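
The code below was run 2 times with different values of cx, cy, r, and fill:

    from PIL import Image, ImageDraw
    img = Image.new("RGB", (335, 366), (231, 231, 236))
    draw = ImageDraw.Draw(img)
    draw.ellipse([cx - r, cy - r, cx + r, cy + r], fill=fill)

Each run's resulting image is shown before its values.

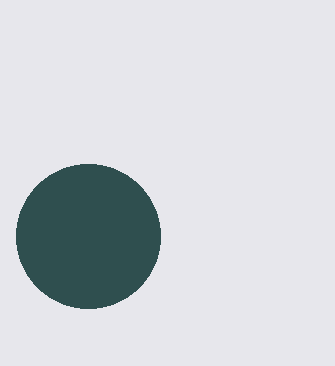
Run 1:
cx = 88, cy = 236, r = 72, fill = 'darkslategray'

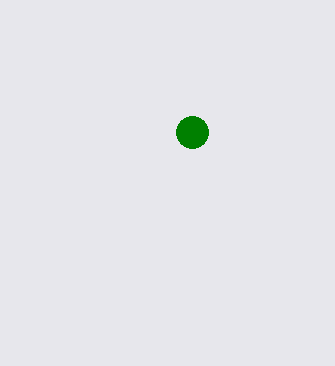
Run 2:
cx = 192
cy = 132
r = 16
fill = 'green'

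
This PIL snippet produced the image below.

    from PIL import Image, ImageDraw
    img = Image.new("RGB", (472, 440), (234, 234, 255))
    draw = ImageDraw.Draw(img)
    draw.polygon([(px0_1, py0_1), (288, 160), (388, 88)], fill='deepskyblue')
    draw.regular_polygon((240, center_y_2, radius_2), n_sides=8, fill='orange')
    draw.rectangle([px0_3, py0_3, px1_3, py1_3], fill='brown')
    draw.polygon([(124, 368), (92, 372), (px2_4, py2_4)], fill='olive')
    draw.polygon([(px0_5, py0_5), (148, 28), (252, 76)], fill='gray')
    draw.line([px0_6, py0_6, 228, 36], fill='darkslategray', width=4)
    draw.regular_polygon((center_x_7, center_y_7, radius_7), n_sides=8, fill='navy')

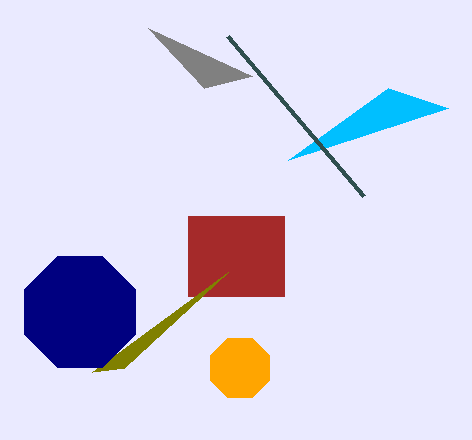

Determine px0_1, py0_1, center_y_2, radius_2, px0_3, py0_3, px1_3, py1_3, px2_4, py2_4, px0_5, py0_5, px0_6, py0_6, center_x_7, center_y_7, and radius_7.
px0_1 = 448; py0_1 = 108; center_y_2 = 368; radius_2 = 32; px0_3 = 188; py0_3 = 216; px1_3 = 284; py1_3 = 296; px2_4 = 228; py2_4 = 272; px0_5 = 204; py0_5 = 88; px0_6 = 364; py0_6 = 196; center_x_7 = 80; center_y_7 = 312; radius_7 = 60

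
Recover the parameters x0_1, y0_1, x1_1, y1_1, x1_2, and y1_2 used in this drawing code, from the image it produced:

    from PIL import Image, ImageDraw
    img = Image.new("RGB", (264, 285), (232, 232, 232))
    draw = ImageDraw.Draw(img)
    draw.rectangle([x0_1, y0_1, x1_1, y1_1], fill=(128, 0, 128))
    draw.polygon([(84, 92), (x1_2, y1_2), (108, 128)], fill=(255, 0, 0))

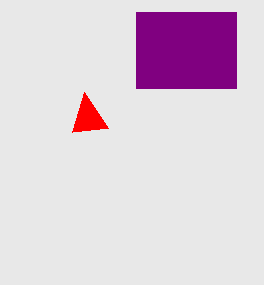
x0_1 = 136
y0_1 = 12
x1_1 = 236
y1_1 = 88
x1_2 = 72
y1_2 = 132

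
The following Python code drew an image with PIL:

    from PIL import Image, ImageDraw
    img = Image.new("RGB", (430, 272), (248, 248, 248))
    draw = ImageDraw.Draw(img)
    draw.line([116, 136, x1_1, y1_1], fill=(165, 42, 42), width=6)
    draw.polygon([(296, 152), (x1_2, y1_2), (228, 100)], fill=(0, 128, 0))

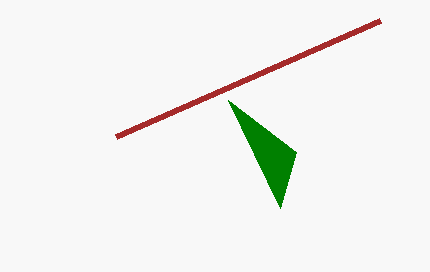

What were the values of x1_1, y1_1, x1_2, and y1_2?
x1_1 = 380; y1_1 = 20; x1_2 = 280; y1_2 = 208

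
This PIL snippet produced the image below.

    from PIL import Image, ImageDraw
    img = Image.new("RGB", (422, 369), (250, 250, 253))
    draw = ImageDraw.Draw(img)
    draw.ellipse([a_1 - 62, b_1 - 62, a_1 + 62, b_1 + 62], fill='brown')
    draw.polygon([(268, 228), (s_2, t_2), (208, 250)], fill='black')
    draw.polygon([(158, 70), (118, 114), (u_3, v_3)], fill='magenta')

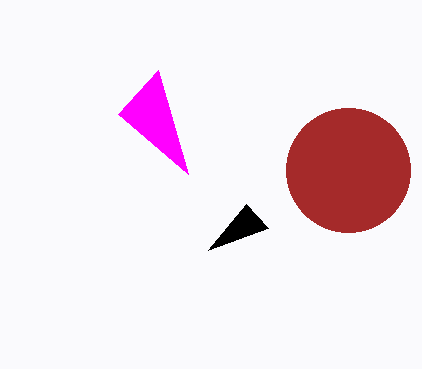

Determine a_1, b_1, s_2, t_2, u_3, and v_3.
a_1 = 348, b_1 = 170, s_2 = 246, t_2 = 204, u_3 = 188, v_3 = 174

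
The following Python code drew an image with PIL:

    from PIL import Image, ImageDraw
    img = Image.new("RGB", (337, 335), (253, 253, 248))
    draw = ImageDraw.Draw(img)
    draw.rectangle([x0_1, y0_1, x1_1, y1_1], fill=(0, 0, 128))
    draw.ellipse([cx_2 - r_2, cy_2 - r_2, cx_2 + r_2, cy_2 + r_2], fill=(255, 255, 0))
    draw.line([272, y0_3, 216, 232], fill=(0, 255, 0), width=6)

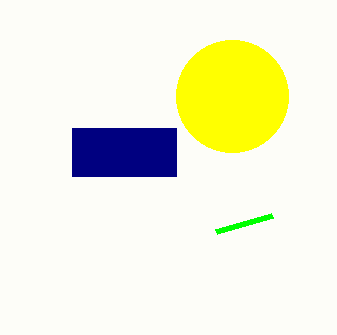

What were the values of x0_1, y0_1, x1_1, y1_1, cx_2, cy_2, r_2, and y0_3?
x0_1 = 72, y0_1 = 128, x1_1 = 176, y1_1 = 176, cx_2 = 232, cy_2 = 96, r_2 = 56, y0_3 = 216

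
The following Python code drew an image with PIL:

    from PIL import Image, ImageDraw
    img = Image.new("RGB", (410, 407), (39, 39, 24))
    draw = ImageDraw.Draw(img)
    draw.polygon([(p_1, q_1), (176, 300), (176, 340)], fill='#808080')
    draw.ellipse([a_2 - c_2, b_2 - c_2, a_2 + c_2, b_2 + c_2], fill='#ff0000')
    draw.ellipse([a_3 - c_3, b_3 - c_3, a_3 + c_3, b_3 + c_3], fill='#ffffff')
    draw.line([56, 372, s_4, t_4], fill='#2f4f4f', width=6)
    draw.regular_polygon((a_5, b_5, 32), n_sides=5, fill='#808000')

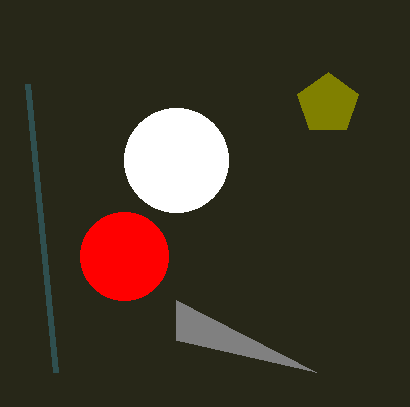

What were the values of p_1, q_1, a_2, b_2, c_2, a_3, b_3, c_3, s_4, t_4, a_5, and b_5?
p_1 = 316
q_1 = 372
a_2 = 124
b_2 = 256
c_2 = 44
a_3 = 176
b_3 = 160
c_3 = 52
s_4 = 28
t_4 = 84
a_5 = 328
b_5 = 104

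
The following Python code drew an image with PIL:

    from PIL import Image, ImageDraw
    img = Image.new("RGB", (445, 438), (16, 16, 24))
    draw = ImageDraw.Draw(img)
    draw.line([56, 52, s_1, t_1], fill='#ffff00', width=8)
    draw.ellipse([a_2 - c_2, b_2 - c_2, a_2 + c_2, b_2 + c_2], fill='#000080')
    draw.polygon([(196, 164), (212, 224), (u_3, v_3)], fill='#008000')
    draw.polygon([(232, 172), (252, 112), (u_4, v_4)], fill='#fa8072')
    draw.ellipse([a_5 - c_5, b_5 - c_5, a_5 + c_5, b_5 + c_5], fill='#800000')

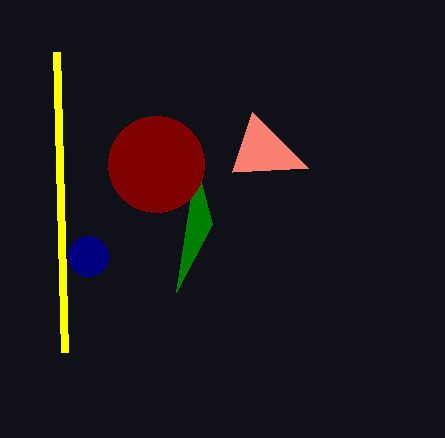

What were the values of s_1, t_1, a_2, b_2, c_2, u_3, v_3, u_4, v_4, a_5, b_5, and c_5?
s_1 = 64, t_1 = 352, a_2 = 88, b_2 = 256, c_2 = 20, u_3 = 176, v_3 = 292, u_4 = 308, v_4 = 168, a_5 = 156, b_5 = 164, c_5 = 48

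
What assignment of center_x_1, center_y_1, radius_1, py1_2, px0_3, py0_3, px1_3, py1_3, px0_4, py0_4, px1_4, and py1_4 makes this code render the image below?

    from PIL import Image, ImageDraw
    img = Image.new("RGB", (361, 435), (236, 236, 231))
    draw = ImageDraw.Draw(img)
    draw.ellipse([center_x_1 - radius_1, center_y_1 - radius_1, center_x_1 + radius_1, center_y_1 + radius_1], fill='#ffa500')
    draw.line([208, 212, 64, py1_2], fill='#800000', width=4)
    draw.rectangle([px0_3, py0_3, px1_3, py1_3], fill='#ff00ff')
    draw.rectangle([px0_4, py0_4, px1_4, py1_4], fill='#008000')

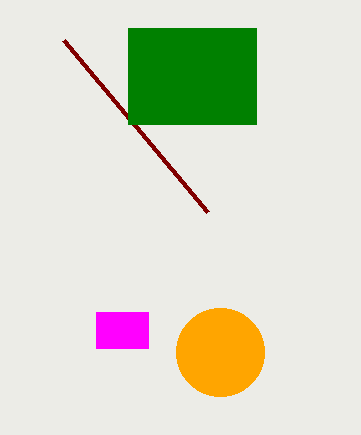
center_x_1 = 220
center_y_1 = 352
radius_1 = 44
py1_2 = 40
px0_3 = 96
py0_3 = 312
px1_3 = 148
py1_3 = 348
px0_4 = 128
py0_4 = 28
px1_4 = 256
py1_4 = 124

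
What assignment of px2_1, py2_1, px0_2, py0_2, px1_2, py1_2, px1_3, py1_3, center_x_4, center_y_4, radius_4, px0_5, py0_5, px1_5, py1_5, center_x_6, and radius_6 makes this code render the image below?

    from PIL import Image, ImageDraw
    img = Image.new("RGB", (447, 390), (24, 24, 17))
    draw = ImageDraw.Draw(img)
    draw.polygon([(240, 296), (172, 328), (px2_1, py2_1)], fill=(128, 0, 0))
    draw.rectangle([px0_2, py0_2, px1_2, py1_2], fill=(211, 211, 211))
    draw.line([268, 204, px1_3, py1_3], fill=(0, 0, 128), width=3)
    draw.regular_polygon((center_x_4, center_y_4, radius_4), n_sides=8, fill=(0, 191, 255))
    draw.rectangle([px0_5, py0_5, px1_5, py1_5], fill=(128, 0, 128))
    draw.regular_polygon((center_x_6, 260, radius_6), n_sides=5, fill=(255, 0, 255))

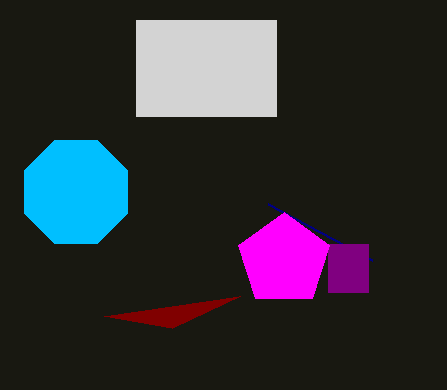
px2_1 = 104, py2_1 = 316, px0_2 = 136, py0_2 = 20, px1_2 = 276, py1_2 = 116, px1_3 = 372, py1_3 = 260, center_x_4 = 76, center_y_4 = 192, radius_4 = 56, px0_5 = 328, py0_5 = 244, px1_5 = 368, py1_5 = 292, center_x_6 = 284, radius_6 = 48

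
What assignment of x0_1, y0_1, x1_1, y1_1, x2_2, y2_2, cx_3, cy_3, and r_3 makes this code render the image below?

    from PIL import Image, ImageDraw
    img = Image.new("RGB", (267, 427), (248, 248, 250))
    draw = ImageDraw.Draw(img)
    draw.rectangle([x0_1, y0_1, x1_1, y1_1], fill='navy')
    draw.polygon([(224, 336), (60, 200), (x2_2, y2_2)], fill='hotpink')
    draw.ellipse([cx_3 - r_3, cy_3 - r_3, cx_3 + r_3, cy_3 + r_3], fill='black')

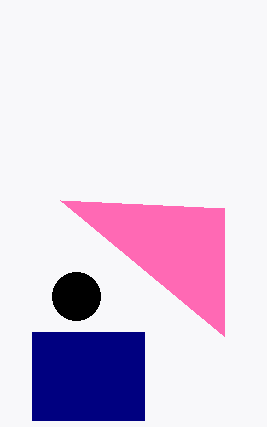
x0_1 = 32; y0_1 = 332; x1_1 = 144; y1_1 = 420; x2_2 = 224; y2_2 = 208; cx_3 = 76; cy_3 = 296; r_3 = 24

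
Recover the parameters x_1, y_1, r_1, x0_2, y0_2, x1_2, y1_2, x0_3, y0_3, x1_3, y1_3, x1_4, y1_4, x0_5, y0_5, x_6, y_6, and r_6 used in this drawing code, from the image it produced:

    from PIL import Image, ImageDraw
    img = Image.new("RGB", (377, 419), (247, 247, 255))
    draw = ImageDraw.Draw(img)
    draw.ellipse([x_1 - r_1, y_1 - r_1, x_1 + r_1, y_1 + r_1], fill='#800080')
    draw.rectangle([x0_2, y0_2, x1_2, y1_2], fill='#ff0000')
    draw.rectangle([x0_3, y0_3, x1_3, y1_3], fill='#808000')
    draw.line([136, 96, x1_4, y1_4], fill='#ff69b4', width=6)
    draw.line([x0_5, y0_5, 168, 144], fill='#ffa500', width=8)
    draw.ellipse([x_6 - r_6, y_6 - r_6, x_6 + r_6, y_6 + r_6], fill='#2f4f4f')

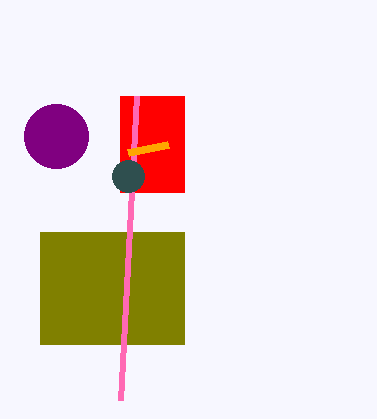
x_1 = 56, y_1 = 136, r_1 = 32, x0_2 = 120, y0_2 = 96, x1_2 = 184, y1_2 = 192, x0_3 = 40, y0_3 = 232, x1_3 = 184, y1_3 = 344, x1_4 = 120, y1_4 = 400, x0_5 = 128, y0_5 = 152, x_6 = 128, y_6 = 176, r_6 = 16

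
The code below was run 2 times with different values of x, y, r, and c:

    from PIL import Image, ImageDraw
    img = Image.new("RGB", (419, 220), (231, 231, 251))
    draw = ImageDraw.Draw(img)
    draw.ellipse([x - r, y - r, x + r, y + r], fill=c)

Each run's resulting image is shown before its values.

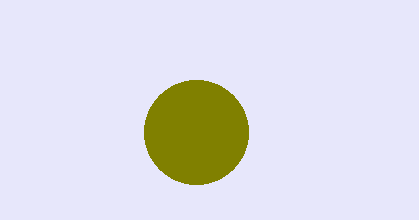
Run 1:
x = 196; y = 132; r = 52; c = 'olive'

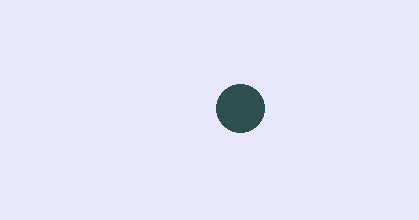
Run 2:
x = 240
y = 108
r = 24
c = 'darkslategray'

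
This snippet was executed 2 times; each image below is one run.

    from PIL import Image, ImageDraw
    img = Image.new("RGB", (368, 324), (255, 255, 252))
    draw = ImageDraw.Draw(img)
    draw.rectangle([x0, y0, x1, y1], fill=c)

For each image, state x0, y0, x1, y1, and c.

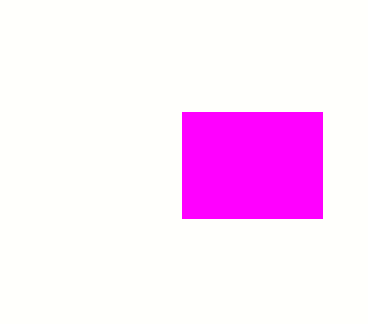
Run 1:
x0 = 182, y0 = 112, x1 = 322, y1 = 218, c = 'magenta'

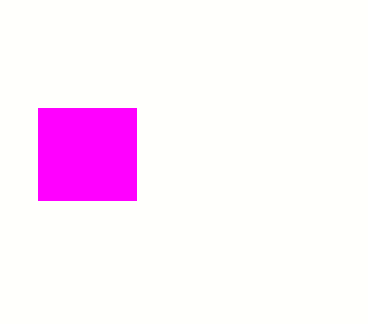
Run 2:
x0 = 38
y0 = 108
x1 = 136
y1 = 200
c = 'magenta'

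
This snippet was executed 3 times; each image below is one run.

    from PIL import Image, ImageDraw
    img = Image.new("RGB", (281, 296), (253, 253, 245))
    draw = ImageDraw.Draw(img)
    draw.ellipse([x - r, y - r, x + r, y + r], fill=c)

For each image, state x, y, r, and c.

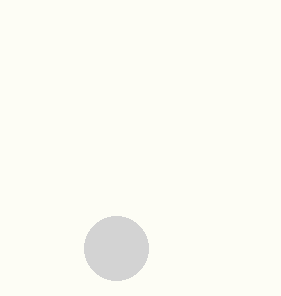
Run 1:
x = 116; y = 248; r = 32; c = 'lightgray'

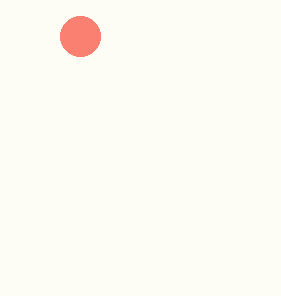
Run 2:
x = 80; y = 36; r = 20; c = 'salmon'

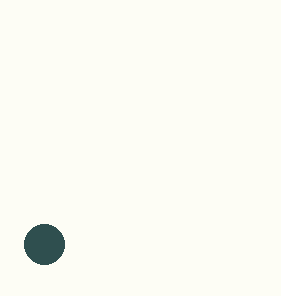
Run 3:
x = 44
y = 244
r = 20
c = 'darkslategray'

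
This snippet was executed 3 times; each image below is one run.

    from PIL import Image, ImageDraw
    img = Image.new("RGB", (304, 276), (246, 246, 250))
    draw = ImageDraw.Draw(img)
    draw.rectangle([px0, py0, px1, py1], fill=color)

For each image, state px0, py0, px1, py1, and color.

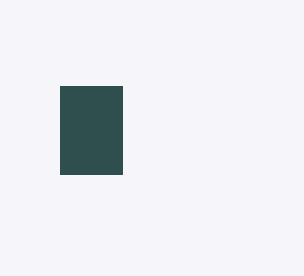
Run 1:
px0 = 60
py0 = 86
px1 = 122
py1 = 174
color = 'darkslategray'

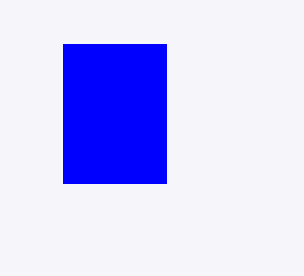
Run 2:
px0 = 63
py0 = 44
px1 = 166
py1 = 183
color = 'blue'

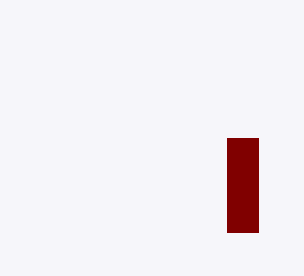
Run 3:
px0 = 227; py0 = 138; px1 = 258; py1 = 232; color = 'maroon'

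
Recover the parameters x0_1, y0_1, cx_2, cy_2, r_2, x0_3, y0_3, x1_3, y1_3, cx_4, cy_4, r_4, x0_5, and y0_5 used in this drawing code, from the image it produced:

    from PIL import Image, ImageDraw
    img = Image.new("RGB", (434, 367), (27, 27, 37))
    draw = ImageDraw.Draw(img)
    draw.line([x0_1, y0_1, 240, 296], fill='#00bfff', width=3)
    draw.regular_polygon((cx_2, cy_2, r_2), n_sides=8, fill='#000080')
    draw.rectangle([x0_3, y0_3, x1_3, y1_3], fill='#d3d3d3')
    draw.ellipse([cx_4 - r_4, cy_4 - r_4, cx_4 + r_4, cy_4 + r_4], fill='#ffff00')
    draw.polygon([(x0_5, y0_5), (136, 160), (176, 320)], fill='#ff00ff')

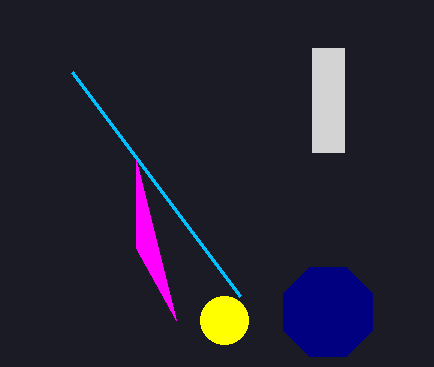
x0_1 = 72, y0_1 = 72, cx_2 = 328, cy_2 = 312, r_2 = 48, x0_3 = 312, y0_3 = 48, x1_3 = 344, y1_3 = 152, cx_4 = 224, cy_4 = 320, r_4 = 24, x0_5 = 136, y0_5 = 248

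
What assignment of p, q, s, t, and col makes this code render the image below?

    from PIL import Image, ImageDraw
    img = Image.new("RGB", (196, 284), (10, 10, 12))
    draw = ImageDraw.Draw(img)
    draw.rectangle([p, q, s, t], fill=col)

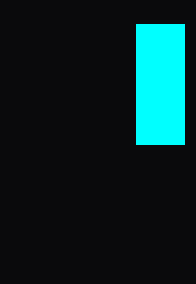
p = 136; q = 24; s = 184; t = 144; col = 'cyan'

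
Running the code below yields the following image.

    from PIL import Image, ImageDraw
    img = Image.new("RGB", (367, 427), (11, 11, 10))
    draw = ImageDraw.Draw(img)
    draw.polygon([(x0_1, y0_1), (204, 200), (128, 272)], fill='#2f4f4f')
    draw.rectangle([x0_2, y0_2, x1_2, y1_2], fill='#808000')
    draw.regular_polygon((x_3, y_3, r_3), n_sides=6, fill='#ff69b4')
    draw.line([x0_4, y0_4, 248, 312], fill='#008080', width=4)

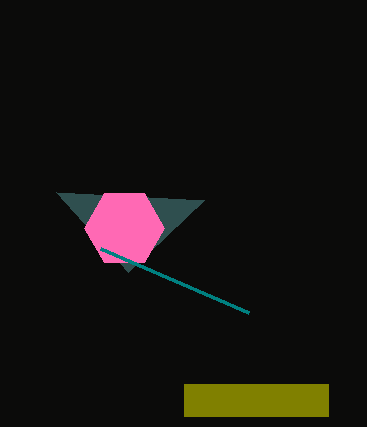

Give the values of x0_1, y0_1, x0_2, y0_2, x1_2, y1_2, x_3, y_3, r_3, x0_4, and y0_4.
x0_1 = 56; y0_1 = 192; x0_2 = 184; y0_2 = 384; x1_2 = 328; y1_2 = 416; x_3 = 124; y_3 = 228; r_3 = 40; x0_4 = 100; y0_4 = 248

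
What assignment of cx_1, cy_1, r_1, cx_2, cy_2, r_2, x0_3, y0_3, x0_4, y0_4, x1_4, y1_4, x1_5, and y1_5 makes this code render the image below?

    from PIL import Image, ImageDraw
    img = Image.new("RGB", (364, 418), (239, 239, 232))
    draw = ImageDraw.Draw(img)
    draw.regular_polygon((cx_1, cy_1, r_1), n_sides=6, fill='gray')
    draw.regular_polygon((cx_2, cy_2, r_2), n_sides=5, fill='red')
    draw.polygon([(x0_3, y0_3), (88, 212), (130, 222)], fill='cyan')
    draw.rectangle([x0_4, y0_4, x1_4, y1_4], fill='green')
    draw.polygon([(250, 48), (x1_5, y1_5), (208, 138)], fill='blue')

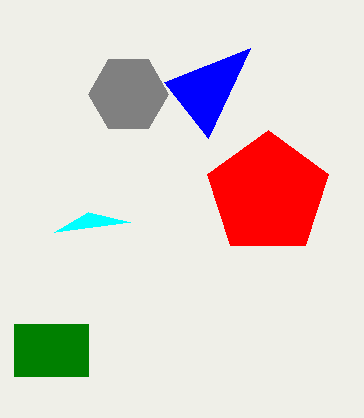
cx_1 = 128; cy_1 = 94; r_1 = 40; cx_2 = 268; cy_2 = 194; r_2 = 64; x0_3 = 54; y0_3 = 232; x0_4 = 14; y0_4 = 324; x1_4 = 88; y1_4 = 376; x1_5 = 164; y1_5 = 82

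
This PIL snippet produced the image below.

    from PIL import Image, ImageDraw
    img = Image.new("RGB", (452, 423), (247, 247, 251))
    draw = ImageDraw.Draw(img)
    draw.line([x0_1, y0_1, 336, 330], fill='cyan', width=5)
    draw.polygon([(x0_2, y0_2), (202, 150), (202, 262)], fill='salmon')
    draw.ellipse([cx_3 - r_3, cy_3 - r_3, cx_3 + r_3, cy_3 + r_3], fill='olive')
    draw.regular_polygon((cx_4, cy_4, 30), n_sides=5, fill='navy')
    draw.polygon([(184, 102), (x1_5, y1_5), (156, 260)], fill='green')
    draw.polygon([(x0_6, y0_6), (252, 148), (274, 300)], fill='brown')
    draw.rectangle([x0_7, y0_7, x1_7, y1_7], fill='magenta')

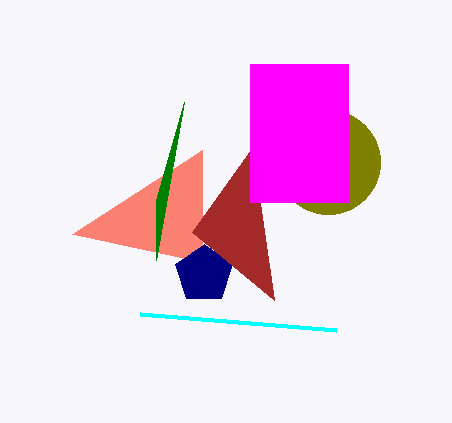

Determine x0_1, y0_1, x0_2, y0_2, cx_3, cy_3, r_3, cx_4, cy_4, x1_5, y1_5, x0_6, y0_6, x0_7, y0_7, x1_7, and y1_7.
x0_1 = 140; y0_1 = 314; x0_2 = 72; y0_2 = 234; cx_3 = 328; cy_3 = 162; r_3 = 52; cx_4 = 204; cy_4 = 274; x1_5 = 156; y1_5 = 200; x0_6 = 192; y0_6 = 232; x0_7 = 250; y0_7 = 64; x1_7 = 348; y1_7 = 202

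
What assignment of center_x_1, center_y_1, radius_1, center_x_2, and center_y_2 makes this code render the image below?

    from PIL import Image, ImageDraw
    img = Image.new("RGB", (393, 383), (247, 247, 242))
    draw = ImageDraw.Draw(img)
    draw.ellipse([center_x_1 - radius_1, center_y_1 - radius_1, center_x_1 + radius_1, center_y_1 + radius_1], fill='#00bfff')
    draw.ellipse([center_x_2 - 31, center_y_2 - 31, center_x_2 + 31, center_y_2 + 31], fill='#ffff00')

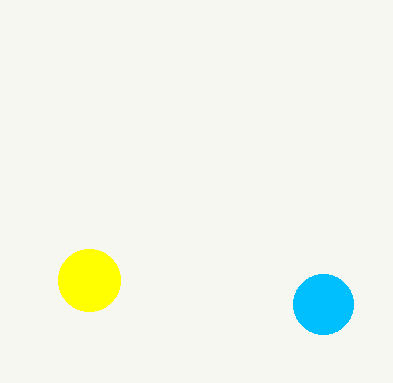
center_x_1 = 323
center_y_1 = 304
radius_1 = 30
center_x_2 = 89
center_y_2 = 280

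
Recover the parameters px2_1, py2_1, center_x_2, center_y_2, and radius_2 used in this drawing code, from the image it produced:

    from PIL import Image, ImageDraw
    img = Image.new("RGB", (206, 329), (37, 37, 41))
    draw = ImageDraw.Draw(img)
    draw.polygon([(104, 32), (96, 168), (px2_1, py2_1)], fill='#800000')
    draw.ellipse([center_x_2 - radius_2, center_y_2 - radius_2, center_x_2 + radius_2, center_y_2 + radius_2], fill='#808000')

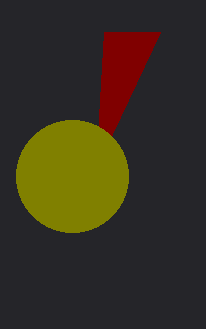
px2_1 = 160; py2_1 = 32; center_x_2 = 72; center_y_2 = 176; radius_2 = 56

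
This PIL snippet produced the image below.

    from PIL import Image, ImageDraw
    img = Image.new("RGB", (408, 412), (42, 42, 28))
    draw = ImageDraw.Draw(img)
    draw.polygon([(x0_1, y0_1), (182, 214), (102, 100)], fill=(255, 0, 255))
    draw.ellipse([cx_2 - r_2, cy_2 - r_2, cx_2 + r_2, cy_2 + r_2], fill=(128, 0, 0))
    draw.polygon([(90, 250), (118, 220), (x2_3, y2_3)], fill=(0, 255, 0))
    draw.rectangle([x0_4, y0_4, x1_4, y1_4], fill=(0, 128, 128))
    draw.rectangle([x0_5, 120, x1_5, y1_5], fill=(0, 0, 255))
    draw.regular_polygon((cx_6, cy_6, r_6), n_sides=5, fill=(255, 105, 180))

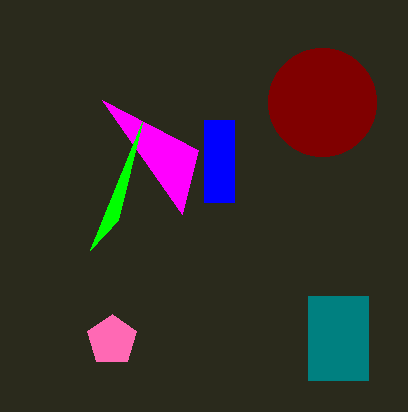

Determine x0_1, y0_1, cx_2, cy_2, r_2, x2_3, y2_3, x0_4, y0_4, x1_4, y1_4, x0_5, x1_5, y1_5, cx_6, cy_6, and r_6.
x0_1 = 198
y0_1 = 150
cx_2 = 322
cy_2 = 102
r_2 = 54
x2_3 = 142
y2_3 = 122
x0_4 = 308
y0_4 = 296
x1_4 = 368
y1_4 = 380
x0_5 = 204
x1_5 = 234
y1_5 = 202
cx_6 = 112
cy_6 = 340
r_6 = 26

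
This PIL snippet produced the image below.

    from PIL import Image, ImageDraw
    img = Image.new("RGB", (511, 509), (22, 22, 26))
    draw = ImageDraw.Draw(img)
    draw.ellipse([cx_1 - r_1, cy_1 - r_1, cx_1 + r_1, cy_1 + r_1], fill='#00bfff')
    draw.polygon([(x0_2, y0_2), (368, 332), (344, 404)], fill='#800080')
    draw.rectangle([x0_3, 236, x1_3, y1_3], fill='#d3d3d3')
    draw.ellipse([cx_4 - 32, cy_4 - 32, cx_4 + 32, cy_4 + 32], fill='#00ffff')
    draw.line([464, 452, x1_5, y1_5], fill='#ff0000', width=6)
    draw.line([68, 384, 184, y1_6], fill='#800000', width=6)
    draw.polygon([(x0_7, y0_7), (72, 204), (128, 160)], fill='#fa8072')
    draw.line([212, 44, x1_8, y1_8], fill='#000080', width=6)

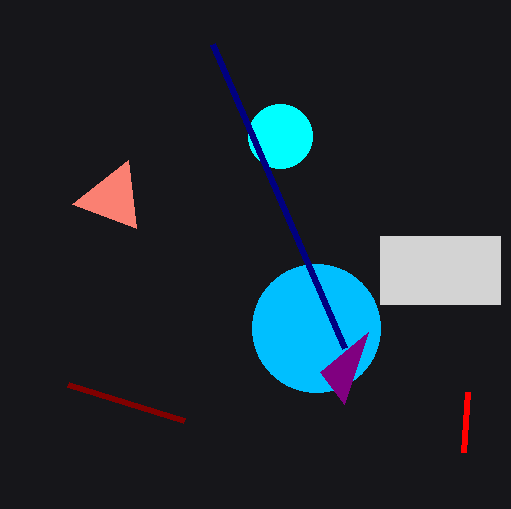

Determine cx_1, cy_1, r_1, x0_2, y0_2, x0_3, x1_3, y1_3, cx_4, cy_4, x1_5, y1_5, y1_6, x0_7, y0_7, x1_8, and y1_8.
cx_1 = 316, cy_1 = 328, r_1 = 64, x0_2 = 320, y0_2 = 372, x0_3 = 380, x1_3 = 500, y1_3 = 304, cx_4 = 280, cy_4 = 136, x1_5 = 468, y1_5 = 392, y1_6 = 420, x0_7 = 136, y0_7 = 228, x1_8 = 344, y1_8 = 348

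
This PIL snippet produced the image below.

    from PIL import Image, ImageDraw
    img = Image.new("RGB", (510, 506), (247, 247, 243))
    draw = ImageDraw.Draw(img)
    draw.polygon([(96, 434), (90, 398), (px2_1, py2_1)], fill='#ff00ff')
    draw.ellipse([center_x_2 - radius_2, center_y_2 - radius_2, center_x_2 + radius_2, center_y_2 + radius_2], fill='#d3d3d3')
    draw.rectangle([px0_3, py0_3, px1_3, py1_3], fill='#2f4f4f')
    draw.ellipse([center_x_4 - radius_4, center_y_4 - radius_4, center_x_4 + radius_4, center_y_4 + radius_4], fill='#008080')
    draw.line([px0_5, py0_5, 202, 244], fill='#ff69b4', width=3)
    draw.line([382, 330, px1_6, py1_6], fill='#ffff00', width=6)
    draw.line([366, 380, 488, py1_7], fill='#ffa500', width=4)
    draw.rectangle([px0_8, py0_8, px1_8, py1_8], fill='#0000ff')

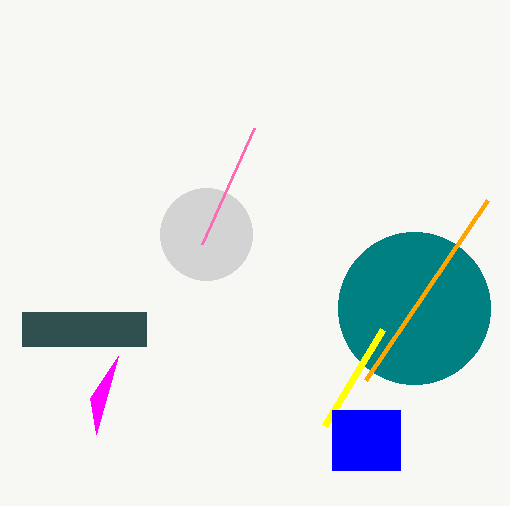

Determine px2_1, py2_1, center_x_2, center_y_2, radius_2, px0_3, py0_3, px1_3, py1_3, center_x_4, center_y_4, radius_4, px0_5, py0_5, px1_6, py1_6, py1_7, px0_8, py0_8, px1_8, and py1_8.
px2_1 = 118, py2_1 = 356, center_x_2 = 206, center_y_2 = 234, radius_2 = 46, px0_3 = 22, py0_3 = 312, px1_3 = 146, py1_3 = 346, center_x_4 = 414, center_y_4 = 308, radius_4 = 76, px0_5 = 254, py0_5 = 128, px1_6 = 324, py1_6 = 426, py1_7 = 200, px0_8 = 332, py0_8 = 410, px1_8 = 400, py1_8 = 470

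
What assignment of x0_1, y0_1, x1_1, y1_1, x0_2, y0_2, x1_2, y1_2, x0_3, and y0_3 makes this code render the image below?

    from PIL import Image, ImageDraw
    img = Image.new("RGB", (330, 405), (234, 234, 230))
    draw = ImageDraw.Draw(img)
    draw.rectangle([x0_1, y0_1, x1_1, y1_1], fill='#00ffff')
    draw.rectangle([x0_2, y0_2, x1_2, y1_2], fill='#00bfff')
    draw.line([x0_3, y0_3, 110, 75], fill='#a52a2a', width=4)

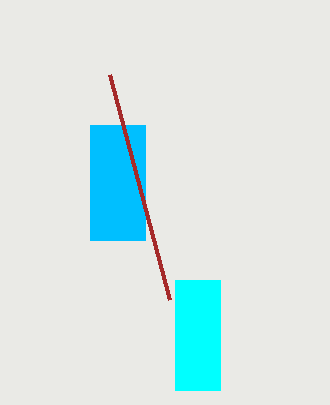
x0_1 = 175; y0_1 = 280; x1_1 = 220; y1_1 = 390; x0_2 = 90; y0_2 = 125; x1_2 = 145; y1_2 = 240; x0_3 = 170; y0_3 = 300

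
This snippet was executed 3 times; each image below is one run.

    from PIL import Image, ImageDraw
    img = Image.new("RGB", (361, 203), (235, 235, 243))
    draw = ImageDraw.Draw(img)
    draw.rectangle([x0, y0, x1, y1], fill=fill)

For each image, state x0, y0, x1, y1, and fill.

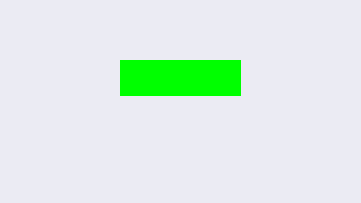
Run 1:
x0 = 120, y0 = 60, x1 = 240, y1 = 95, fill = 'lime'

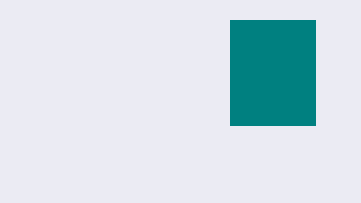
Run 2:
x0 = 230; y0 = 20; x1 = 315; y1 = 125; fill = 'teal'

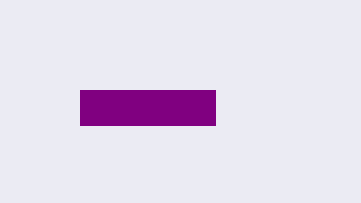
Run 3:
x0 = 80; y0 = 90; x1 = 215; y1 = 125; fill = 'purple'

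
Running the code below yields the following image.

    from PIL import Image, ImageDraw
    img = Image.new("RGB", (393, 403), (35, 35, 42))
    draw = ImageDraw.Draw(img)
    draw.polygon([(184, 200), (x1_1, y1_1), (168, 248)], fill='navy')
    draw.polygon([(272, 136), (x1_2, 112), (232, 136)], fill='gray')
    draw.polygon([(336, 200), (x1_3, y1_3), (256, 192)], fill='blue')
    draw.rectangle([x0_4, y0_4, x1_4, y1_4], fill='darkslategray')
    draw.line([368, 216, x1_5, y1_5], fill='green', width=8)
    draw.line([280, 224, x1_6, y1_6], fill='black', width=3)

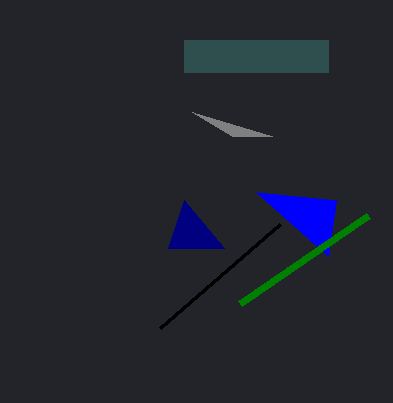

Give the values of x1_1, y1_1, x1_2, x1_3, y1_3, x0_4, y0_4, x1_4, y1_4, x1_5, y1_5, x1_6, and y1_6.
x1_1 = 224, y1_1 = 248, x1_2 = 192, x1_3 = 328, y1_3 = 256, x0_4 = 184, y0_4 = 40, x1_4 = 328, y1_4 = 72, x1_5 = 240, y1_5 = 304, x1_6 = 160, y1_6 = 328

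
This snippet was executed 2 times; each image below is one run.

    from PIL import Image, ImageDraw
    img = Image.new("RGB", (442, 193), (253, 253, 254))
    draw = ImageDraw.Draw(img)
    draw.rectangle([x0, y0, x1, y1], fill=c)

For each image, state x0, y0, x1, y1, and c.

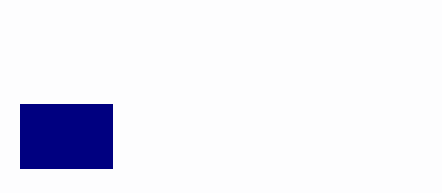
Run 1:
x0 = 20; y0 = 104; x1 = 112; y1 = 168; c = 'navy'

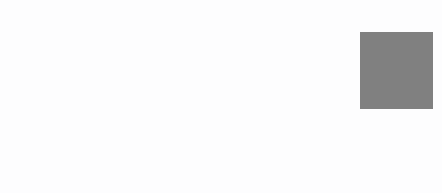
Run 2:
x0 = 360, y0 = 32, x1 = 432, y1 = 108, c = 'gray'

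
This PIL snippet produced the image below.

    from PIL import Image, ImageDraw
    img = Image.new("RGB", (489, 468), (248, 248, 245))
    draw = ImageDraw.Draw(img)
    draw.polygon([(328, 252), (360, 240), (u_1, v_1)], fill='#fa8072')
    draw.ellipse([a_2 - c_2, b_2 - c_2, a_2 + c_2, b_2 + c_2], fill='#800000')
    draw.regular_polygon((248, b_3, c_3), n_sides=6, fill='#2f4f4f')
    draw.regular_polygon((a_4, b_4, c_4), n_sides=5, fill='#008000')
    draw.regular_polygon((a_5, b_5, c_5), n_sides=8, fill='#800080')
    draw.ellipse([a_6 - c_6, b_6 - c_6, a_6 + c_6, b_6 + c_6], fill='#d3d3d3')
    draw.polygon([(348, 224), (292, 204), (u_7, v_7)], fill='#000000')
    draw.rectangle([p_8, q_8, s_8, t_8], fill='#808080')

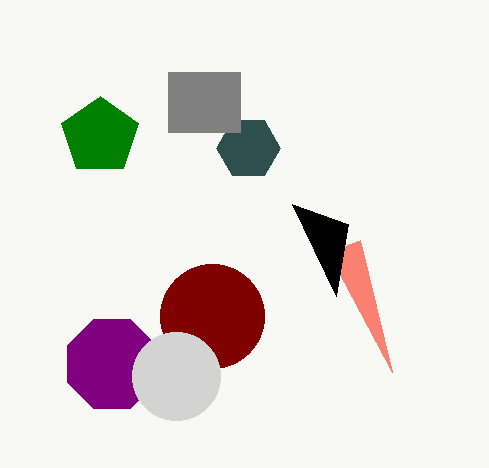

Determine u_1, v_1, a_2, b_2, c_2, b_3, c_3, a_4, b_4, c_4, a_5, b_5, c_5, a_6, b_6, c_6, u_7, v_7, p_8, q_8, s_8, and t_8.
u_1 = 392, v_1 = 372, a_2 = 212, b_2 = 316, c_2 = 52, b_3 = 148, c_3 = 32, a_4 = 100, b_4 = 136, c_4 = 40, a_5 = 112, b_5 = 364, c_5 = 48, a_6 = 176, b_6 = 376, c_6 = 44, u_7 = 336, v_7 = 296, p_8 = 168, q_8 = 72, s_8 = 240, t_8 = 132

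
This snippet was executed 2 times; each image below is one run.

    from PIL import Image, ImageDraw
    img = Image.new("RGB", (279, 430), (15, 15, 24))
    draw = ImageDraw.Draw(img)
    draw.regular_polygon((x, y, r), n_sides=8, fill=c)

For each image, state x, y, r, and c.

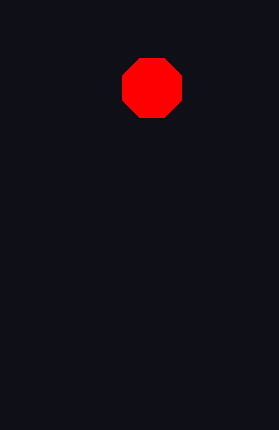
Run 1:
x = 152, y = 88, r = 32, c = 'red'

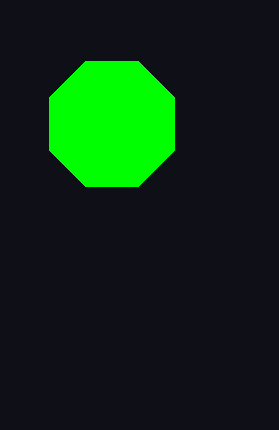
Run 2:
x = 112, y = 124, r = 68, c = 'lime'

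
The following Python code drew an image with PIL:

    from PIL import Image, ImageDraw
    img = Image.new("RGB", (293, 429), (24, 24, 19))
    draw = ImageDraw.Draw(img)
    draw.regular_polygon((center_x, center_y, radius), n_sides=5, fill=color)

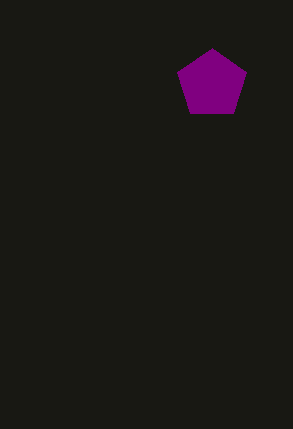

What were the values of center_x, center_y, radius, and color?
center_x = 212
center_y = 84
radius = 36
color = 'purple'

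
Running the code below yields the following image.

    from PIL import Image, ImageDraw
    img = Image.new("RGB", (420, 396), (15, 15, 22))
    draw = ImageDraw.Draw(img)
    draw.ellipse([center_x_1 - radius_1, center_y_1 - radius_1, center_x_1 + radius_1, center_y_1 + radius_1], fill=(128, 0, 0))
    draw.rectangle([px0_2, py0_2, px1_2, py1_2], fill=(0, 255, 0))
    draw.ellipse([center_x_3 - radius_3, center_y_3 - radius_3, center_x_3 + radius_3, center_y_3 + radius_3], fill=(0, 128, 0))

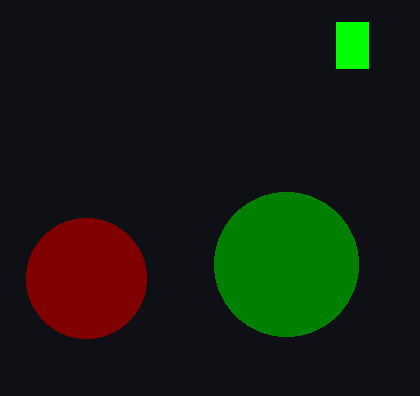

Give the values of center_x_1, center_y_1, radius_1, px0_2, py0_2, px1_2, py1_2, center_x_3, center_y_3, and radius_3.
center_x_1 = 86, center_y_1 = 278, radius_1 = 60, px0_2 = 336, py0_2 = 22, px1_2 = 368, py1_2 = 68, center_x_3 = 286, center_y_3 = 264, radius_3 = 72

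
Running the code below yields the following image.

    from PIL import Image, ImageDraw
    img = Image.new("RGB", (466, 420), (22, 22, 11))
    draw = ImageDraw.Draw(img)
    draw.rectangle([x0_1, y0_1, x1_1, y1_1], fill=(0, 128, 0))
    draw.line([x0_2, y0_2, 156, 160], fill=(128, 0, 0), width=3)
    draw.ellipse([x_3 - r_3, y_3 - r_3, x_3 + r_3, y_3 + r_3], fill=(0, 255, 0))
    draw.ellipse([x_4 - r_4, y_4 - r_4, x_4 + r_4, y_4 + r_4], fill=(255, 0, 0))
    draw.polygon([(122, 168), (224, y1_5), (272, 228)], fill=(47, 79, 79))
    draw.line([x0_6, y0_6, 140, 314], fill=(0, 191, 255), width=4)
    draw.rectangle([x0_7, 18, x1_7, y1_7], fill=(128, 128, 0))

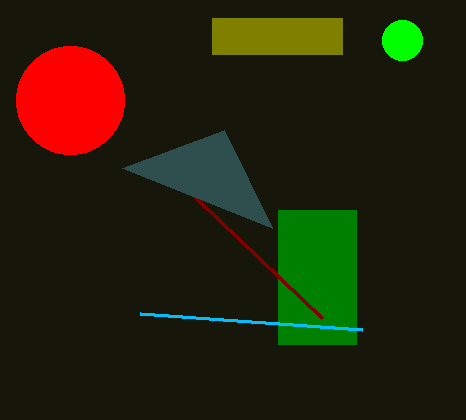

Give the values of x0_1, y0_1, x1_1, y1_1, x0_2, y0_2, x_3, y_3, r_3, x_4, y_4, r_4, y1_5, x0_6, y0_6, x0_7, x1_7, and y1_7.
x0_1 = 278
y0_1 = 210
x1_1 = 356
y1_1 = 344
x0_2 = 322
y0_2 = 318
x_3 = 402
y_3 = 40
r_3 = 20
x_4 = 70
y_4 = 100
r_4 = 54
y1_5 = 130
x0_6 = 362
y0_6 = 330
x0_7 = 212
x1_7 = 342
y1_7 = 54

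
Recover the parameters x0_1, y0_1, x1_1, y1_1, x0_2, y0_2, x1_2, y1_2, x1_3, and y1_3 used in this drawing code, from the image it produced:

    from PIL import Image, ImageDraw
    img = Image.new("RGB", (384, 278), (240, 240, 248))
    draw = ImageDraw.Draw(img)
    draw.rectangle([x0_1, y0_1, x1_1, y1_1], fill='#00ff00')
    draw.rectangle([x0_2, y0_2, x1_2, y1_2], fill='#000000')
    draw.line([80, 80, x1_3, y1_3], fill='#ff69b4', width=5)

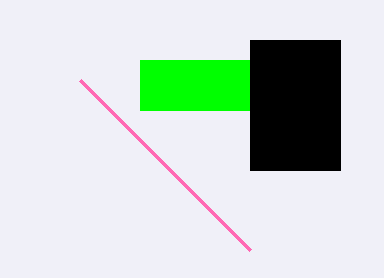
x0_1 = 140; y0_1 = 60; x1_1 = 250; y1_1 = 110; x0_2 = 250; y0_2 = 40; x1_2 = 340; y1_2 = 170; x1_3 = 250; y1_3 = 250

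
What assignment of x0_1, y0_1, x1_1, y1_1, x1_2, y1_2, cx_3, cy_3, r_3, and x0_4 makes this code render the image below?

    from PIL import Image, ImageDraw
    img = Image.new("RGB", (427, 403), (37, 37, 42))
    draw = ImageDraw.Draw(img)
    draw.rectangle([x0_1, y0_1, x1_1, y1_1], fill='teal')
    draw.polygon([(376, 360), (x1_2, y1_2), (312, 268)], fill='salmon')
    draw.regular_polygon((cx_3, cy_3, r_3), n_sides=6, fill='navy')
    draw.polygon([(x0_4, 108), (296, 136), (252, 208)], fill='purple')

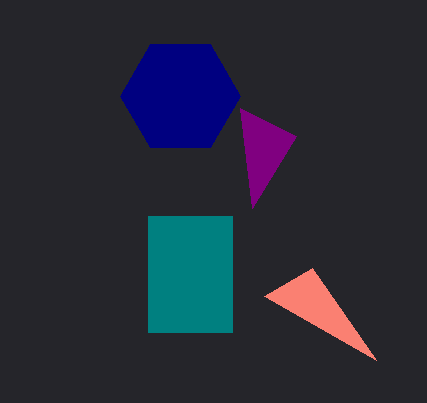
x0_1 = 148, y0_1 = 216, x1_1 = 232, y1_1 = 332, x1_2 = 264, y1_2 = 296, cx_3 = 180, cy_3 = 96, r_3 = 60, x0_4 = 240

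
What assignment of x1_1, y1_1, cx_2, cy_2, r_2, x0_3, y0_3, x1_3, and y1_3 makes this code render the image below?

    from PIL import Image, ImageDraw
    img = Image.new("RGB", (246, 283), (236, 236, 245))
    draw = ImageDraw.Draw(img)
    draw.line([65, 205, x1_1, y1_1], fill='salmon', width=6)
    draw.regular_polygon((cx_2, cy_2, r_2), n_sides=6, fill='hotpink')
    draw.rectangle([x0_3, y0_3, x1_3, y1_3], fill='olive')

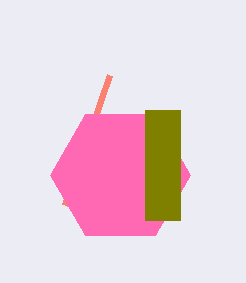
x1_1 = 110
y1_1 = 75
cx_2 = 120
cy_2 = 175
r_2 = 70
x0_3 = 145
y0_3 = 110
x1_3 = 180
y1_3 = 220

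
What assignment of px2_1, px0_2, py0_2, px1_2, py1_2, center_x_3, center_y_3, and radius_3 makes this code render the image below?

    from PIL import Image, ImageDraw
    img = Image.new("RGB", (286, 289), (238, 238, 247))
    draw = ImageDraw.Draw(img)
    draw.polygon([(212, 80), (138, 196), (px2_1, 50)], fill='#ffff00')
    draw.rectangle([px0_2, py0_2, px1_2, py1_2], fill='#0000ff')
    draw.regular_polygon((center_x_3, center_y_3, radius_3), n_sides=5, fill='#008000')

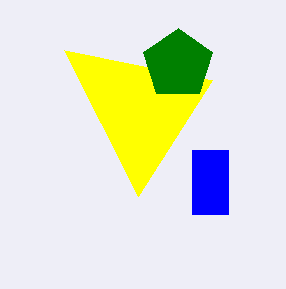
px2_1 = 64; px0_2 = 192; py0_2 = 150; px1_2 = 228; py1_2 = 214; center_x_3 = 178; center_y_3 = 64; radius_3 = 36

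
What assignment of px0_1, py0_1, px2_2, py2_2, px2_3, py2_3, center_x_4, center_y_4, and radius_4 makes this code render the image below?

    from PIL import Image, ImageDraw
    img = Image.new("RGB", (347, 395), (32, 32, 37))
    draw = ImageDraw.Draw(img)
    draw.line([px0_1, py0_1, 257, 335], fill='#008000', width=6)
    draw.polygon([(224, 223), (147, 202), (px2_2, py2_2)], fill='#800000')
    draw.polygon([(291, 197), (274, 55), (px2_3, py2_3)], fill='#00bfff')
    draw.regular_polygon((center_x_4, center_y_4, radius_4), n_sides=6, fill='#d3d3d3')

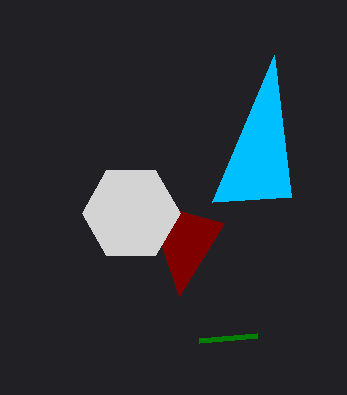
px0_1 = 199
py0_1 = 340
px2_2 = 179
py2_2 = 296
px2_3 = 212
py2_3 = 202
center_x_4 = 131
center_y_4 = 213
radius_4 = 49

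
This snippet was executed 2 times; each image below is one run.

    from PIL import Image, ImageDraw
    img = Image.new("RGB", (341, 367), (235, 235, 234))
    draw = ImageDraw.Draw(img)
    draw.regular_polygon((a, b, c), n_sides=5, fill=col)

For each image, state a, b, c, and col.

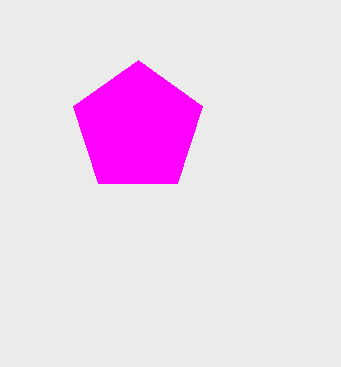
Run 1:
a = 138
b = 128
c = 68
col = 'magenta'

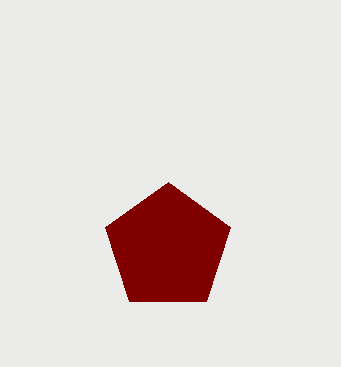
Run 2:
a = 168
b = 248
c = 66
col = 'maroon'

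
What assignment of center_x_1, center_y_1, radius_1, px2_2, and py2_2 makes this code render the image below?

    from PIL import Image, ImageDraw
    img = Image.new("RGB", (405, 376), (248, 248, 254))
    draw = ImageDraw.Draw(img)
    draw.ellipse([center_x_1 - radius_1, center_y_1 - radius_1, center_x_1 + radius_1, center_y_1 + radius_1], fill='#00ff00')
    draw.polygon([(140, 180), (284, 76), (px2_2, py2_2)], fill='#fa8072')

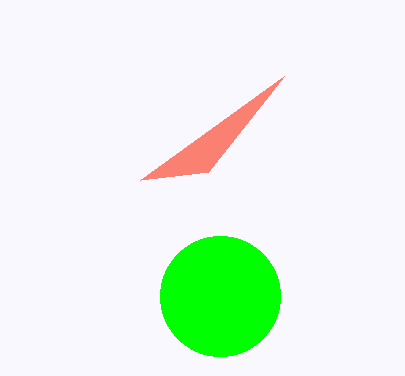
center_x_1 = 220; center_y_1 = 296; radius_1 = 60; px2_2 = 208; py2_2 = 172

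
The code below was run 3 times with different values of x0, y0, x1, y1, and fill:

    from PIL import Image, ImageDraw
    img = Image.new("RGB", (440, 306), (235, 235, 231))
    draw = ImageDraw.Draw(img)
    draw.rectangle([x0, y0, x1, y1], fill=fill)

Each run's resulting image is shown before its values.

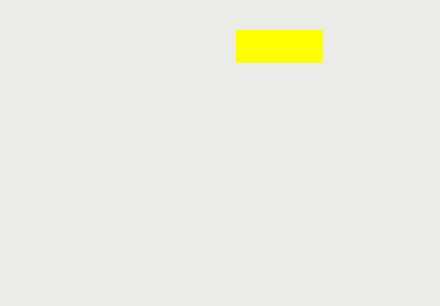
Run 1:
x0 = 236; y0 = 30; x1 = 322; y1 = 62; fill = 'yellow'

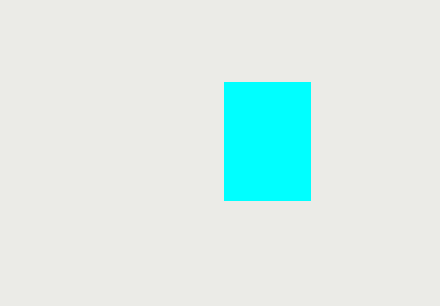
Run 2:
x0 = 224
y0 = 82
x1 = 310
y1 = 200
fill = 'cyan'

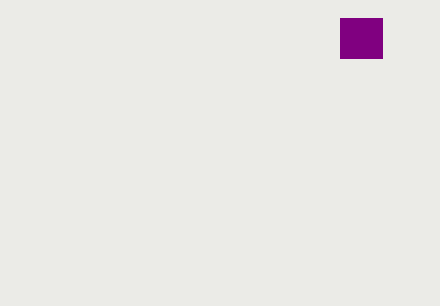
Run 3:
x0 = 340
y0 = 18
x1 = 382
y1 = 58
fill = 'purple'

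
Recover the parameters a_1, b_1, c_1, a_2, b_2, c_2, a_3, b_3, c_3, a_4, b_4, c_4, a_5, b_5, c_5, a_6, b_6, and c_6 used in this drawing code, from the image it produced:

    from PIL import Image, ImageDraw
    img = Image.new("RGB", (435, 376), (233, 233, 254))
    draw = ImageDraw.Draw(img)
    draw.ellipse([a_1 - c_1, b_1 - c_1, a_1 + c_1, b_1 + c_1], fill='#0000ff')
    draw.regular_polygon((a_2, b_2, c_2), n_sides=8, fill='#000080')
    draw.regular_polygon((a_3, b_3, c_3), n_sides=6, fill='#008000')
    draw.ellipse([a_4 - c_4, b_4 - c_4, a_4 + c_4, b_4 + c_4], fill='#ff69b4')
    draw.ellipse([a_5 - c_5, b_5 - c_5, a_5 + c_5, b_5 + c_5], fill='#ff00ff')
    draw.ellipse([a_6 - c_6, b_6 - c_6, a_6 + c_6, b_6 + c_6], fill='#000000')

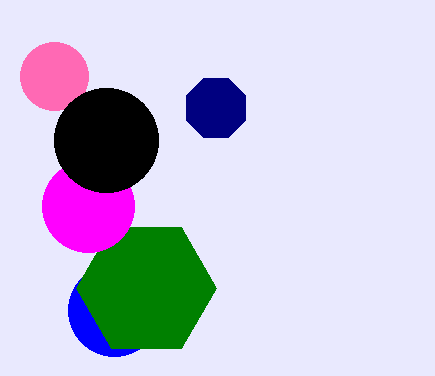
a_1 = 114, b_1 = 310, c_1 = 46, a_2 = 216, b_2 = 108, c_2 = 32, a_3 = 146, b_3 = 288, c_3 = 70, a_4 = 54, b_4 = 76, c_4 = 34, a_5 = 88, b_5 = 206, c_5 = 46, a_6 = 106, b_6 = 140, c_6 = 52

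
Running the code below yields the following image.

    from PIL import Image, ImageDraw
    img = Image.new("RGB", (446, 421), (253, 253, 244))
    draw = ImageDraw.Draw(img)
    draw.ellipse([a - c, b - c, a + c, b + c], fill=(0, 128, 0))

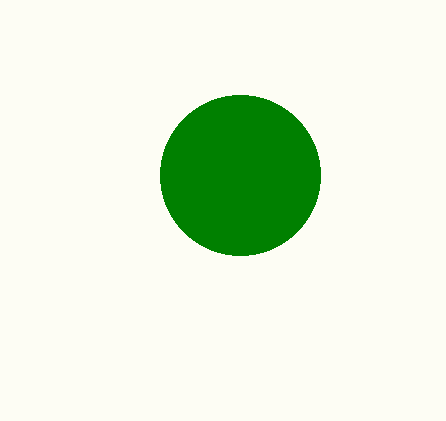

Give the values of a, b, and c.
a = 240, b = 175, c = 80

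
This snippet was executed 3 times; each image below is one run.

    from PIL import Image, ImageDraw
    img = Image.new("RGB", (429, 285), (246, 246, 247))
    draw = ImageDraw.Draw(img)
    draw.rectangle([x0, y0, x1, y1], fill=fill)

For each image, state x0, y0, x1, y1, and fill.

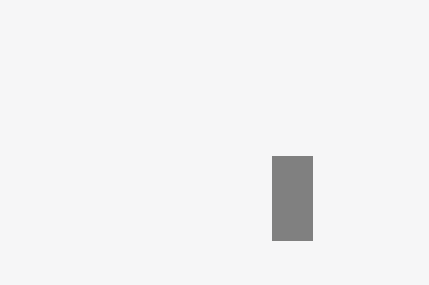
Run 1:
x0 = 272, y0 = 156, x1 = 312, y1 = 240, fill = 'gray'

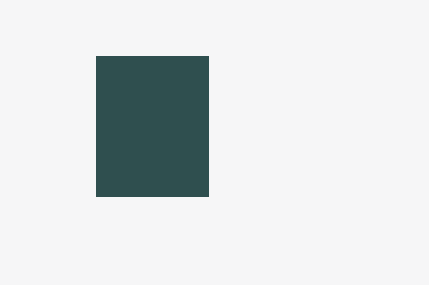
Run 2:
x0 = 96, y0 = 56, x1 = 208, y1 = 196, fill = 'darkslategray'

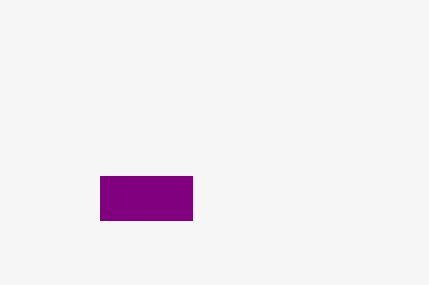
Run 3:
x0 = 100; y0 = 176; x1 = 192; y1 = 220; fill = 'purple'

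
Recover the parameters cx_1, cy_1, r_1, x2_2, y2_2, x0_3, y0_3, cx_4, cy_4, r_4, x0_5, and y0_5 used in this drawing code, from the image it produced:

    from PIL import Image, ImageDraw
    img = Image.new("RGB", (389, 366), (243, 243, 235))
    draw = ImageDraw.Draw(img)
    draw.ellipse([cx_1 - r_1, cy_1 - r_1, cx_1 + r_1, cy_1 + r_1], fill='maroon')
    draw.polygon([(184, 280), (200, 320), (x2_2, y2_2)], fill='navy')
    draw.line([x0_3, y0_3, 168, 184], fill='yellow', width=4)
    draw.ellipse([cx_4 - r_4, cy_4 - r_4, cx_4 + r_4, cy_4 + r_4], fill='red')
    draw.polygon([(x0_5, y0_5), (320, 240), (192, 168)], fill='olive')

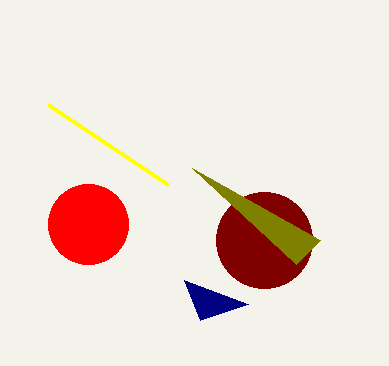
cx_1 = 264; cy_1 = 240; r_1 = 48; x2_2 = 248; y2_2 = 304; x0_3 = 48; y0_3 = 104; cx_4 = 88; cy_4 = 224; r_4 = 40; x0_5 = 296; y0_5 = 264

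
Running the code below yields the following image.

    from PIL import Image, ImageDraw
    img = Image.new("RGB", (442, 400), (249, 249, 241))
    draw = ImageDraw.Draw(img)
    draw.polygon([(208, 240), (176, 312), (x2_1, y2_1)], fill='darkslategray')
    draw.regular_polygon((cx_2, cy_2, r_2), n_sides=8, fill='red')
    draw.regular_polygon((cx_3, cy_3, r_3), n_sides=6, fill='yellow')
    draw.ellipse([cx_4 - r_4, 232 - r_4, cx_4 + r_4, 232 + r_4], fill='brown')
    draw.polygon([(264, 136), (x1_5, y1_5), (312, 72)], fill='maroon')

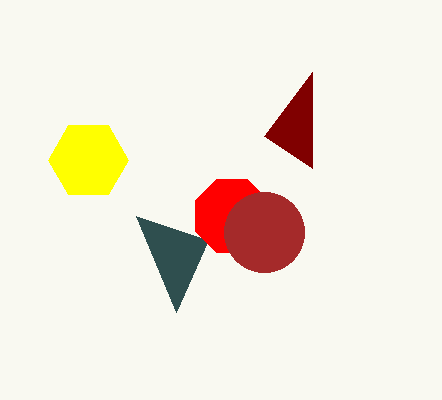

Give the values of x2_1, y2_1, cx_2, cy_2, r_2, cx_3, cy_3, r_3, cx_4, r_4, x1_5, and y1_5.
x2_1 = 136
y2_1 = 216
cx_2 = 232
cy_2 = 216
r_2 = 40
cx_3 = 88
cy_3 = 160
r_3 = 40
cx_4 = 264
r_4 = 40
x1_5 = 312
y1_5 = 168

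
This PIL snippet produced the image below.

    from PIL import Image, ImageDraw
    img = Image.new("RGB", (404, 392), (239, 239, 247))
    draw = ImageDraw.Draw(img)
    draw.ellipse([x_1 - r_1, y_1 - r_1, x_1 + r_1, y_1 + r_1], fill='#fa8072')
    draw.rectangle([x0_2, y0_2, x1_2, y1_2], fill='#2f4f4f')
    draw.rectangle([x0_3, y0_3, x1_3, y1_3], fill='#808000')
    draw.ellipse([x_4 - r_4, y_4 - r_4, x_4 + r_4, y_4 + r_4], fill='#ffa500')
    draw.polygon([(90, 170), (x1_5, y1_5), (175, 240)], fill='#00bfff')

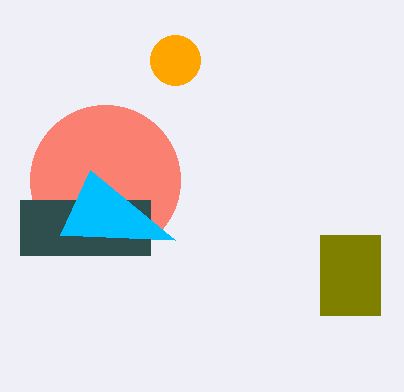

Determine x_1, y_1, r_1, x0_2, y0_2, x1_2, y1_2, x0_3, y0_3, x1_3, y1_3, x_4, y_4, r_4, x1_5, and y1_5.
x_1 = 105, y_1 = 180, r_1 = 75, x0_2 = 20, y0_2 = 200, x1_2 = 150, y1_2 = 255, x0_3 = 320, y0_3 = 235, x1_3 = 380, y1_3 = 315, x_4 = 175, y_4 = 60, r_4 = 25, x1_5 = 60, y1_5 = 235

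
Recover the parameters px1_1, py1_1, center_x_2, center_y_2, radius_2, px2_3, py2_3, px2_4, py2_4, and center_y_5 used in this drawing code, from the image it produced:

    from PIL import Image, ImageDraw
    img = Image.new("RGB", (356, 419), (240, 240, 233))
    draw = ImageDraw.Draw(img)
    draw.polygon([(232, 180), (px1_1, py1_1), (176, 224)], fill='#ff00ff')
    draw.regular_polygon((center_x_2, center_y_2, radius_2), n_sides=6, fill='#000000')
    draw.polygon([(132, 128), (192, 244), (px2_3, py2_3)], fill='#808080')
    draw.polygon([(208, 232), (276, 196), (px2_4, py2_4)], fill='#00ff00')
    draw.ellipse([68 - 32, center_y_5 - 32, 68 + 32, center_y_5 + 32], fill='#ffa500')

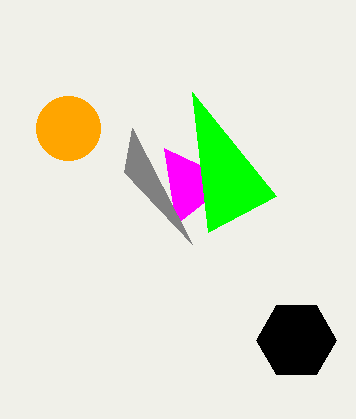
px1_1 = 164, py1_1 = 148, center_x_2 = 296, center_y_2 = 340, radius_2 = 40, px2_3 = 124, py2_3 = 172, px2_4 = 192, py2_4 = 92, center_y_5 = 128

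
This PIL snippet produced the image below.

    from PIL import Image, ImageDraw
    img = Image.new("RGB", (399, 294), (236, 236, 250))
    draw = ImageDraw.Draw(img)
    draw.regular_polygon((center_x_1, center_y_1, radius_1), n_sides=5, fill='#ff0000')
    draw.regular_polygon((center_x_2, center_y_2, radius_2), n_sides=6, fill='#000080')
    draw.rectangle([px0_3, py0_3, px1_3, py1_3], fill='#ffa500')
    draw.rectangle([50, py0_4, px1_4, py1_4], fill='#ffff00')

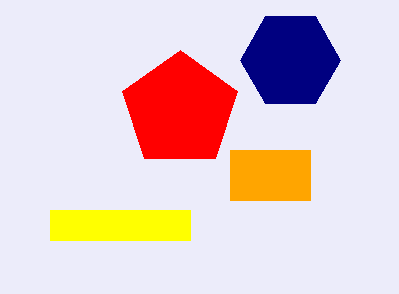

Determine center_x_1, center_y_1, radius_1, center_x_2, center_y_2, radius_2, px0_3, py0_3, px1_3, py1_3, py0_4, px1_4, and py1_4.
center_x_1 = 180
center_y_1 = 110
radius_1 = 60
center_x_2 = 290
center_y_2 = 60
radius_2 = 50
px0_3 = 230
py0_3 = 150
px1_3 = 310
py1_3 = 200
py0_4 = 210
px1_4 = 190
py1_4 = 240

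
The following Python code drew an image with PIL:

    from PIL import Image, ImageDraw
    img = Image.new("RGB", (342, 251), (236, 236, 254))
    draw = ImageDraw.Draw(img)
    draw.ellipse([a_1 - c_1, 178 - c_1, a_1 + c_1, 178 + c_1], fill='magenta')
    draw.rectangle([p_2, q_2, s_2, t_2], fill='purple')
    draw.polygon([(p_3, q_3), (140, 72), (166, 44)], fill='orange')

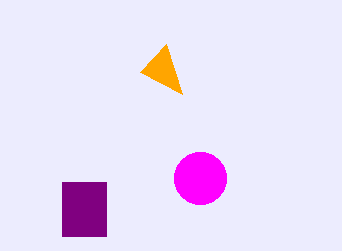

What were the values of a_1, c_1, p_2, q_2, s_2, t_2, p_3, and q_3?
a_1 = 200; c_1 = 26; p_2 = 62; q_2 = 182; s_2 = 106; t_2 = 236; p_3 = 182; q_3 = 94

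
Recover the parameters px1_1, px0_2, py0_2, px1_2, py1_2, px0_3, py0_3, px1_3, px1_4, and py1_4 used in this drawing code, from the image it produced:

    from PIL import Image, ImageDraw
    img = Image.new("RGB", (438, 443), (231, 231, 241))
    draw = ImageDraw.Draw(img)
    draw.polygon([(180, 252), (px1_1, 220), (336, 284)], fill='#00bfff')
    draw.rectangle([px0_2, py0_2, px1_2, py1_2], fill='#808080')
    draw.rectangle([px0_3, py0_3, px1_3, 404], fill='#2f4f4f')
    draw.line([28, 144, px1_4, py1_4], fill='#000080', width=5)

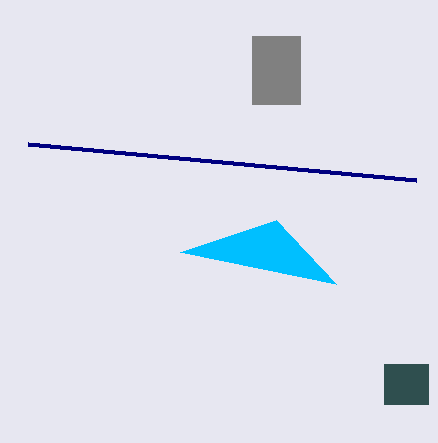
px1_1 = 276; px0_2 = 252; py0_2 = 36; px1_2 = 300; py1_2 = 104; px0_3 = 384; py0_3 = 364; px1_3 = 428; px1_4 = 416; py1_4 = 180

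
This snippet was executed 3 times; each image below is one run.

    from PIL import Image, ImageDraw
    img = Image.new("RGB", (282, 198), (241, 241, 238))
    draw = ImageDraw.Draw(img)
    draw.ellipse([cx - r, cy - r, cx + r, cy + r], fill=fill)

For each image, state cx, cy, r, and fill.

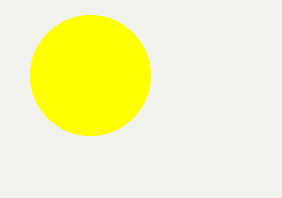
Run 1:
cx = 90; cy = 75; r = 60; fill = 'yellow'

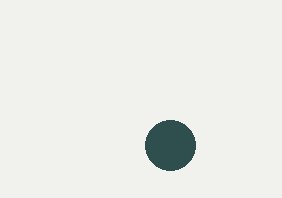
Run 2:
cx = 170
cy = 145
r = 25
fill = 'darkslategray'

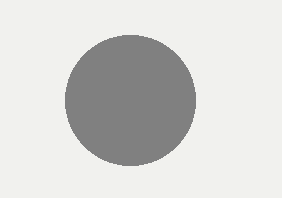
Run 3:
cx = 130; cy = 100; r = 65; fill = 'gray'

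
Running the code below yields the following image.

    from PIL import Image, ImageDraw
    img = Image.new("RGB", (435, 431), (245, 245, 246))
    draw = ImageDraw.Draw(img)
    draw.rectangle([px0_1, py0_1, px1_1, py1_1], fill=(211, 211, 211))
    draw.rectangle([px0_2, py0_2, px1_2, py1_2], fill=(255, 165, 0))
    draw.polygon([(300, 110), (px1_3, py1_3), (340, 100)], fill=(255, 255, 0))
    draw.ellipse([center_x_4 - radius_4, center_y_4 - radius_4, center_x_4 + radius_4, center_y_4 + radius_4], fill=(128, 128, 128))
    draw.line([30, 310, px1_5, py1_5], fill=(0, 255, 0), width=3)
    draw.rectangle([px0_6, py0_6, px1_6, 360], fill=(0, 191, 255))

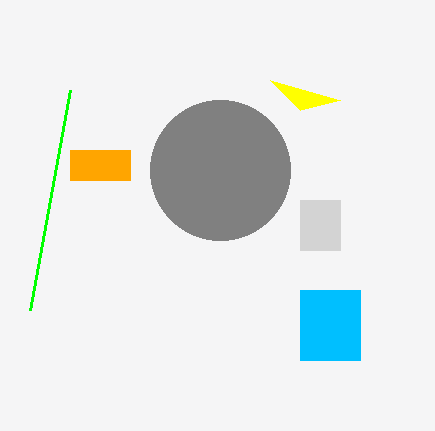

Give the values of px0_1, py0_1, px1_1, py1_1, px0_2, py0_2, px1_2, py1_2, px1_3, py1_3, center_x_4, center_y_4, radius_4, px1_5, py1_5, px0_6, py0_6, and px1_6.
px0_1 = 300
py0_1 = 200
px1_1 = 340
py1_1 = 250
px0_2 = 70
py0_2 = 150
px1_2 = 130
py1_2 = 180
px1_3 = 270
py1_3 = 80
center_x_4 = 220
center_y_4 = 170
radius_4 = 70
px1_5 = 70
py1_5 = 90
px0_6 = 300
py0_6 = 290
px1_6 = 360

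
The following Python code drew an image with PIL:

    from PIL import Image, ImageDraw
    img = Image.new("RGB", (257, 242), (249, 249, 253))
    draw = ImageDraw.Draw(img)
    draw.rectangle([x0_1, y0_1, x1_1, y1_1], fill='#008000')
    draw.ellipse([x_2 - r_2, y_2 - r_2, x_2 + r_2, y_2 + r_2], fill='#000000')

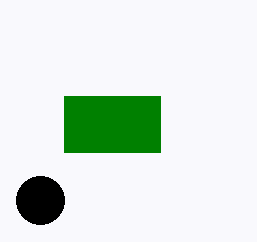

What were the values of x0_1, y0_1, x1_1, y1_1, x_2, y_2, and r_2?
x0_1 = 64
y0_1 = 96
x1_1 = 160
y1_1 = 152
x_2 = 40
y_2 = 200
r_2 = 24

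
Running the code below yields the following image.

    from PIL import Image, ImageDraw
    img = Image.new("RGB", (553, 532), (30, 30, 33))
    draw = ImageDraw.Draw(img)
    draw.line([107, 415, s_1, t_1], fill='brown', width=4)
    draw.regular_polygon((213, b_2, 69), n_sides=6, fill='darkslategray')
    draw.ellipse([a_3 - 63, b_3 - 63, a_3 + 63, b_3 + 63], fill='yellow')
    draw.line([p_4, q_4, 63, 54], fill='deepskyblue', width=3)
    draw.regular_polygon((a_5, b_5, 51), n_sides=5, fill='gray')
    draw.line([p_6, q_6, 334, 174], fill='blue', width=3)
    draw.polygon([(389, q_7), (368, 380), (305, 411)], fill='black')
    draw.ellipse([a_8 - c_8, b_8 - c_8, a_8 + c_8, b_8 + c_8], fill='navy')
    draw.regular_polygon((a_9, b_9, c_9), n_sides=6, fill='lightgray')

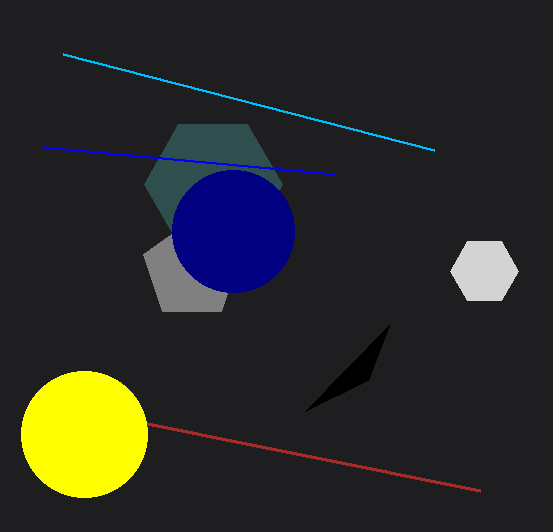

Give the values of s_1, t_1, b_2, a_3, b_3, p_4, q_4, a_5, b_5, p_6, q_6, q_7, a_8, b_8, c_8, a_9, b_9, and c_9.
s_1 = 480
t_1 = 490
b_2 = 184
a_3 = 84
b_3 = 434
p_4 = 434
q_4 = 150
a_5 = 192
b_5 = 270
p_6 = 44
q_6 = 147
q_7 = 325
a_8 = 233
b_8 = 231
c_8 = 61
a_9 = 484
b_9 = 271
c_9 = 34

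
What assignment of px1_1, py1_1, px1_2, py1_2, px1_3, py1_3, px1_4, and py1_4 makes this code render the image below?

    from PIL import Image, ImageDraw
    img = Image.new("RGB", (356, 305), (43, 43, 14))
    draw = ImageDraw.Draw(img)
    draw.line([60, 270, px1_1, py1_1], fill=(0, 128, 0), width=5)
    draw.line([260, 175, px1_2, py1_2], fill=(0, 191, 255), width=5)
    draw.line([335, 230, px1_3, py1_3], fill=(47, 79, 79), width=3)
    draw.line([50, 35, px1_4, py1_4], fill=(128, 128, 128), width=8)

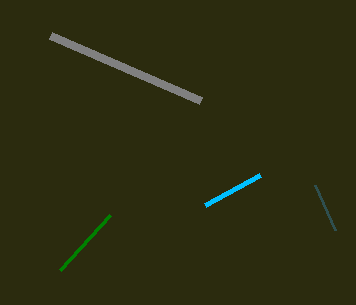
px1_1 = 110; py1_1 = 215; px1_2 = 205; py1_2 = 205; px1_3 = 315; py1_3 = 185; px1_4 = 200; py1_4 = 100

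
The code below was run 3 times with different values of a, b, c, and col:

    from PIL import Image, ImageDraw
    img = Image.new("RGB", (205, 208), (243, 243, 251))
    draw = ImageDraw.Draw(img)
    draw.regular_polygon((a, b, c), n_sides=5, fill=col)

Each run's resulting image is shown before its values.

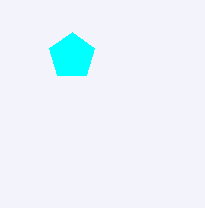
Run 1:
a = 72
b = 56
c = 24
col = 'cyan'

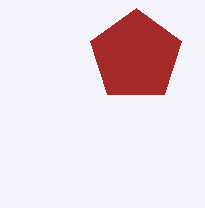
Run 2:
a = 136; b = 56; c = 48; col = 'brown'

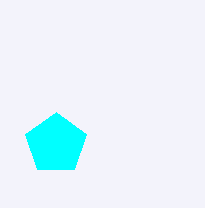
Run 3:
a = 56, b = 144, c = 32, col = 'cyan'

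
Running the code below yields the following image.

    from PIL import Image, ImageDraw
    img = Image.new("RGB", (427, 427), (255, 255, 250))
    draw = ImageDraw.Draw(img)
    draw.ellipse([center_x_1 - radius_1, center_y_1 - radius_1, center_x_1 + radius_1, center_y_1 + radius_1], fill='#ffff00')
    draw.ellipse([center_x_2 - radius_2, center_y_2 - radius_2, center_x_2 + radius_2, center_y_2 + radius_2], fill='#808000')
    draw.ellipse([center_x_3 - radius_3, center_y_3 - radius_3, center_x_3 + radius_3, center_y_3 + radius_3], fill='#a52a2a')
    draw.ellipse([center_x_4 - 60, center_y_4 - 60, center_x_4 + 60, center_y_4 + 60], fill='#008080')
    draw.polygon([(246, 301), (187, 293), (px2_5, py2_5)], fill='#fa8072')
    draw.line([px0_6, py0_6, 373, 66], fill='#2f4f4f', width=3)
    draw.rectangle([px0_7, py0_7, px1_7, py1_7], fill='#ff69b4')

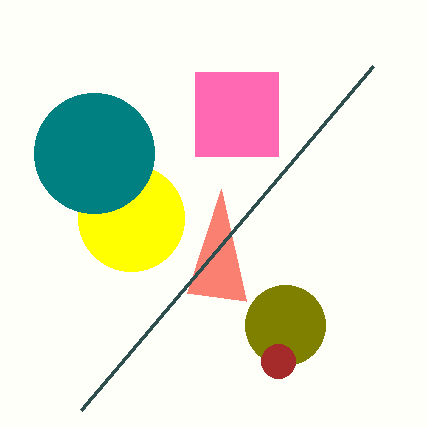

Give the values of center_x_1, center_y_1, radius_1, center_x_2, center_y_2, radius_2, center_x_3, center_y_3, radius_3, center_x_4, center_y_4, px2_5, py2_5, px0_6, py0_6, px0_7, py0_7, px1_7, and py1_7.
center_x_1 = 131, center_y_1 = 218, radius_1 = 53, center_x_2 = 285, center_y_2 = 325, radius_2 = 40, center_x_3 = 278, center_y_3 = 361, radius_3 = 17, center_x_4 = 94, center_y_4 = 153, px2_5 = 221, py2_5 = 189, px0_6 = 81, py0_6 = 410, px0_7 = 195, py0_7 = 72, px1_7 = 278, py1_7 = 156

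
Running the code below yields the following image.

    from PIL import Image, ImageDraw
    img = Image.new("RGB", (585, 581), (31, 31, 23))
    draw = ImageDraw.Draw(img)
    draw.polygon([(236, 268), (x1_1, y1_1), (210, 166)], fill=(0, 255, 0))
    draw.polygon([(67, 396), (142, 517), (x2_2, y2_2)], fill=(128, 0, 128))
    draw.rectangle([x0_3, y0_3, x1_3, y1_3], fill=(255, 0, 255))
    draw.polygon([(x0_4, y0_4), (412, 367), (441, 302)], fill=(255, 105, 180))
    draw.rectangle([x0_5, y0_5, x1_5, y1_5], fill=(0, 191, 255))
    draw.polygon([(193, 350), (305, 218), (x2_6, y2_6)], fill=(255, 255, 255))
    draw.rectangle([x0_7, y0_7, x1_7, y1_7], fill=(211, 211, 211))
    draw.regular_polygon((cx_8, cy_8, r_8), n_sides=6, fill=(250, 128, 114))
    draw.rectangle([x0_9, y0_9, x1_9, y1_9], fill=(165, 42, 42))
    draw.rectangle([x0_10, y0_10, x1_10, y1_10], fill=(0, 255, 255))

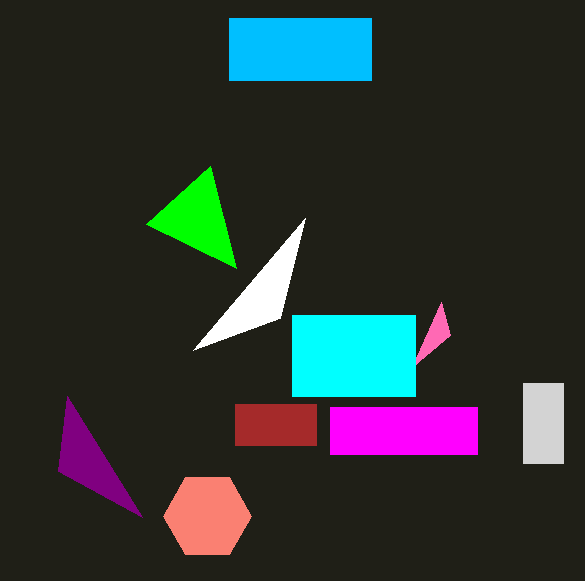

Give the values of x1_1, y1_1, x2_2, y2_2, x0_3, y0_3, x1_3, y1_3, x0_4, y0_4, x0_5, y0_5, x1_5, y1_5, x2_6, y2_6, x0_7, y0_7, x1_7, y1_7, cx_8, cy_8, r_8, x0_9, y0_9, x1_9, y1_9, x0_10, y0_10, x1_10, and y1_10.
x1_1 = 146, y1_1 = 224, x2_2 = 58, y2_2 = 471, x0_3 = 330, y0_3 = 407, x1_3 = 477, y1_3 = 454, x0_4 = 450, y0_4 = 335, x0_5 = 229, y0_5 = 18, x1_5 = 371, y1_5 = 80, x2_6 = 280, y2_6 = 318, x0_7 = 523, y0_7 = 383, x1_7 = 563, y1_7 = 463, cx_8 = 207, cy_8 = 516, r_8 = 44, x0_9 = 235, y0_9 = 404, x1_9 = 316, y1_9 = 445, x0_10 = 292, y0_10 = 315, x1_10 = 415, y1_10 = 396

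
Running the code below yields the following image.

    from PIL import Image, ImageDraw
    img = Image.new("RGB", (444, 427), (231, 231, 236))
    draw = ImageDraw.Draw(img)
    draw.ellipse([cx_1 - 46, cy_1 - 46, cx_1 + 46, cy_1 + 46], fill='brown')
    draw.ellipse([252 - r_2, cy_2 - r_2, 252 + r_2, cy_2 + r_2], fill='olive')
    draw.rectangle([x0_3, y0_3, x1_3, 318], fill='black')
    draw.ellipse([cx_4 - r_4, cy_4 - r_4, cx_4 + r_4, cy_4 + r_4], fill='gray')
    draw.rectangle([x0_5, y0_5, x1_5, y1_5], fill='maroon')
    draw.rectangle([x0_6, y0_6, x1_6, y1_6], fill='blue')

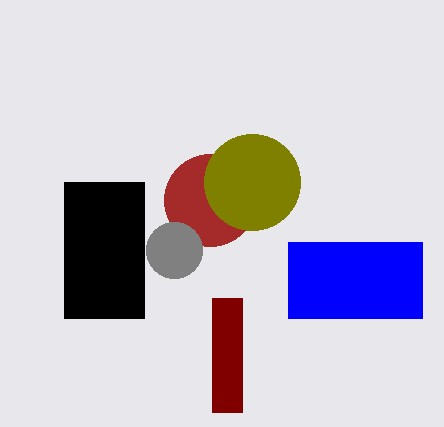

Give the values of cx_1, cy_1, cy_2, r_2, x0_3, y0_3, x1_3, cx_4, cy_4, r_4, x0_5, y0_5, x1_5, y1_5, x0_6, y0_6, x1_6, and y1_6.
cx_1 = 210, cy_1 = 200, cy_2 = 182, r_2 = 48, x0_3 = 64, y0_3 = 182, x1_3 = 144, cx_4 = 174, cy_4 = 250, r_4 = 28, x0_5 = 212, y0_5 = 298, x1_5 = 242, y1_5 = 412, x0_6 = 288, y0_6 = 242, x1_6 = 422, y1_6 = 318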